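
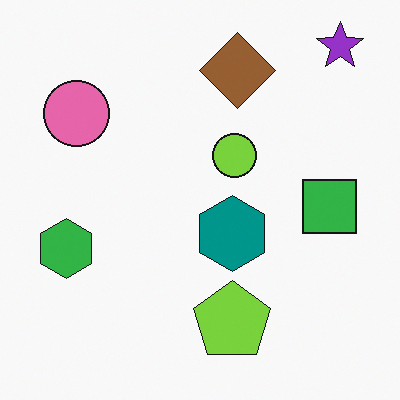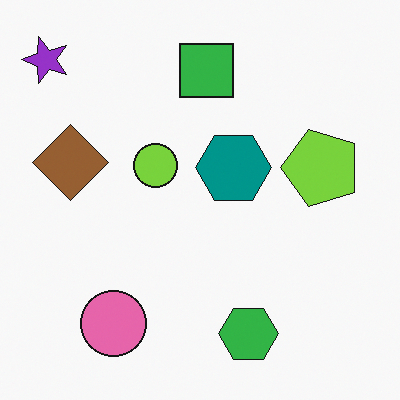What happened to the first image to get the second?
It was rotated 90° counter-clockwise.

The purple star sits in the top-right of the first image and the top-left of the second — consistent with a whole-image 90° counter-clockwise rotation.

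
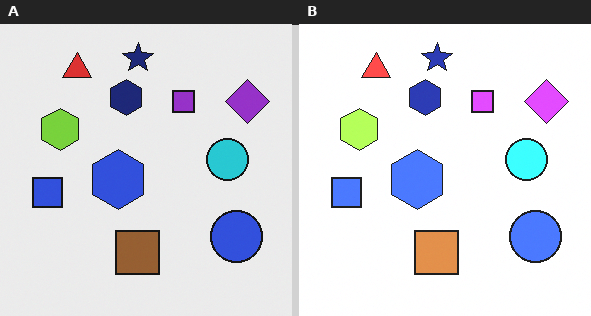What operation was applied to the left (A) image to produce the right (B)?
It was brightened a lot.

Every pixel — background and shapes alike — is uniformly brightened.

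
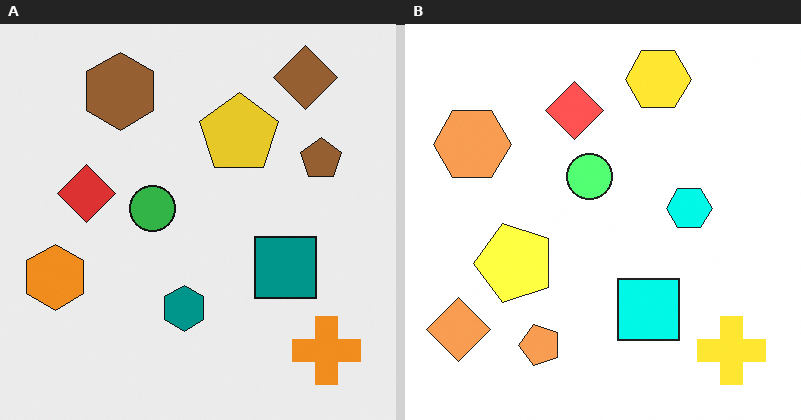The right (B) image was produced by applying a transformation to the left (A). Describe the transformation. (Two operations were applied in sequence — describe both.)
This is the original image transposed (reflected across the top-left ↔ bottom-right diagonal), then brightened a lot.

Shapes have swapped their row and column positions — what was in the top-right is now in the bottom-left — a diagonal reflection. Every pixel — background and shapes alike — is uniformly brightened.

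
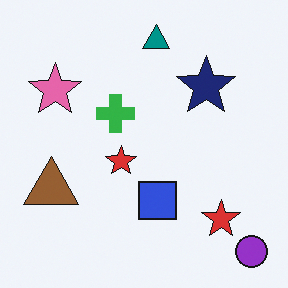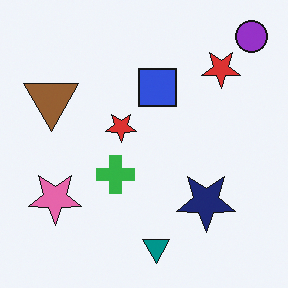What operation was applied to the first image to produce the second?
Flipped vertically (top ↔ bottom).

The purple circle is in the bottom-right of the first image and the top-right of the second — shapes on opposite sides of the horizontal midline have swapped in a mirror flip.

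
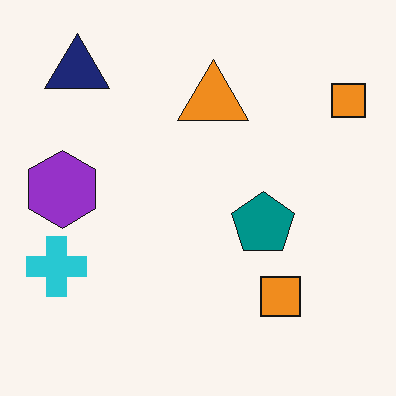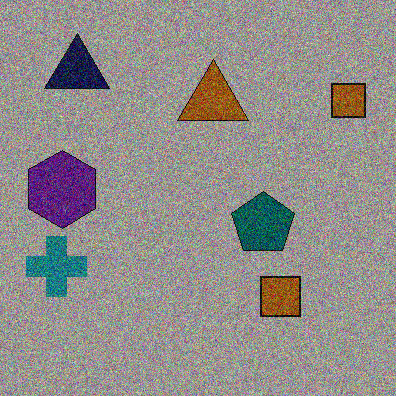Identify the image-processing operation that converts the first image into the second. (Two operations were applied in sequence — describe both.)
The second image is the first substantially darkened, then degraded with strong gaussian noise.

Every pixel — background and shapes alike — is uniformly darkened. Random speckle covers the whole image, including the flat background.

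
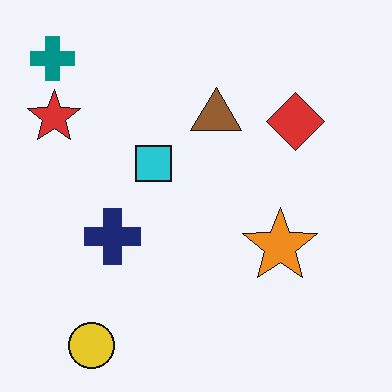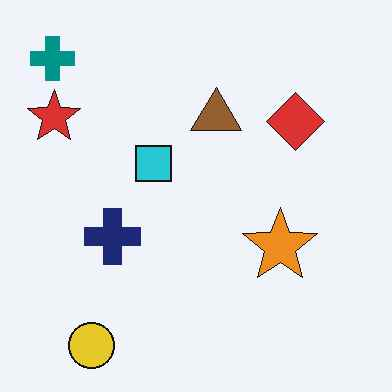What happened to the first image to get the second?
The image was JPEG-compressed with visible artifacts.

Blocky 8×8 compression artifacts appear around shape edges and the flat background shows ringing — characteristic JPEG degradation.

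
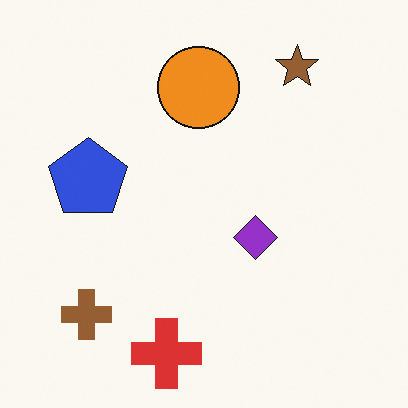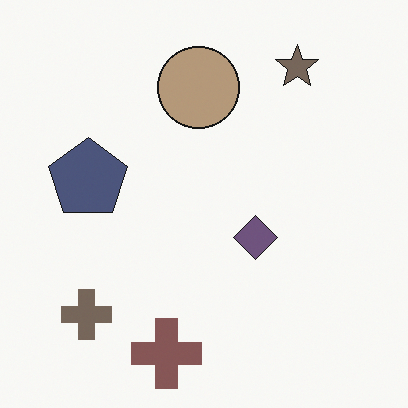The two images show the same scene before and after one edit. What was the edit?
The second image is the first made much more muted (saturation change).

All colors are more muted and greyish — a global saturation change.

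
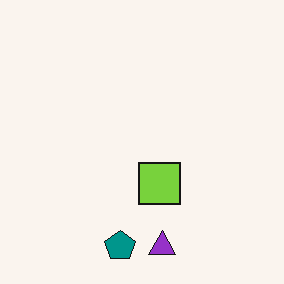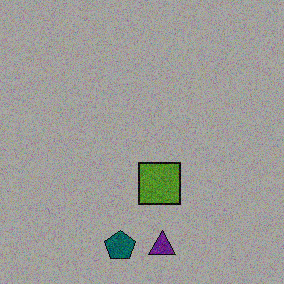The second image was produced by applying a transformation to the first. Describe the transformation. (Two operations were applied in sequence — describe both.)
The image was degraded with a thick layer of grain, then substantially darkened.

Random speckle covers the whole image, including the flat background. Every pixel — background and shapes alike — is uniformly darkened.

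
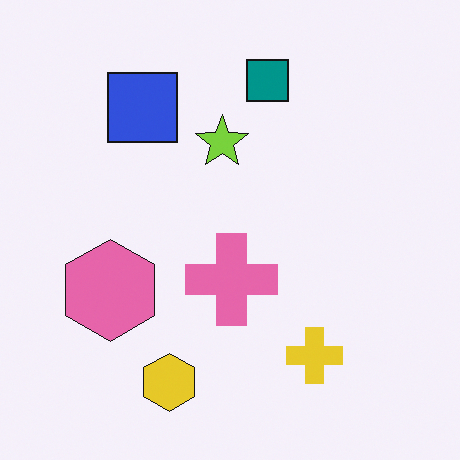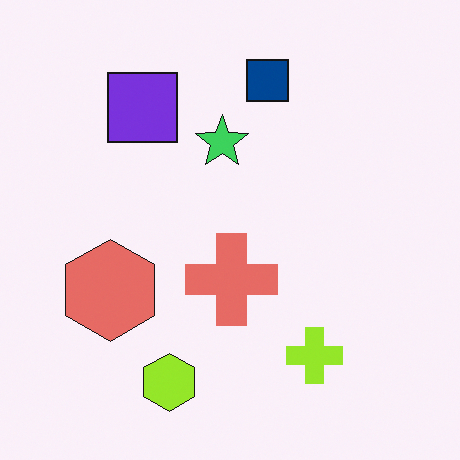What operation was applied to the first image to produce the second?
It was hue-shifted by a small amount.

Every shape's color has rotated by the same amount around the hue wheel — a uniform hue shift.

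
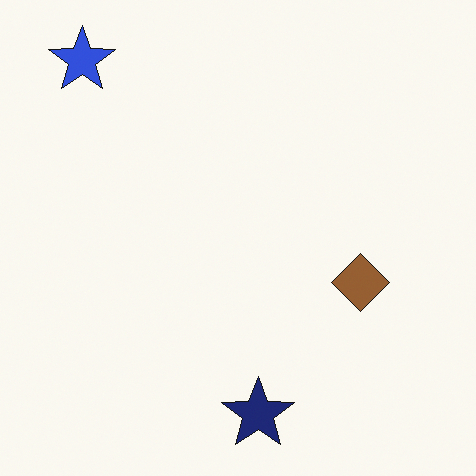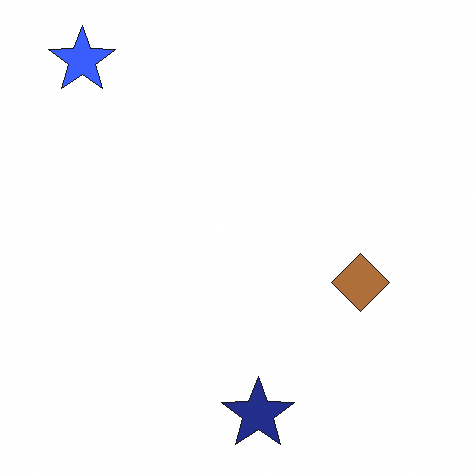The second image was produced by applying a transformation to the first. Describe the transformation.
The transformation is: brightened a little.

Every pixel — background and shapes alike — is uniformly brightened.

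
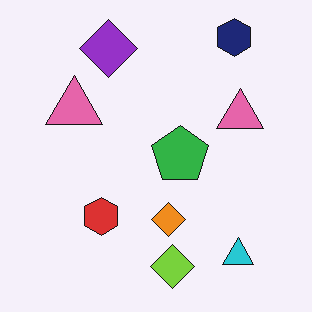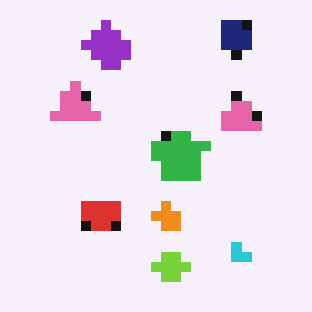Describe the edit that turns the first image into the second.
It was coarsely pixelated.

Shapes are reduced to large square blocks; fine edges and outlines are lost — a downscale-then-upscale (mosaic) effect.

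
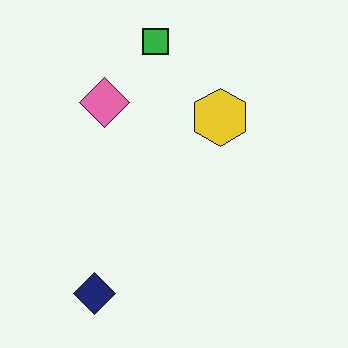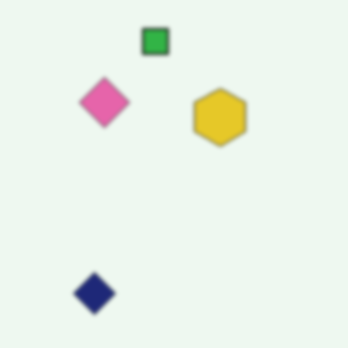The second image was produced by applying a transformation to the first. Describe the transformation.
The second image is the first slightly softened.

Shape edges and outlines are uniformly softened across the whole image.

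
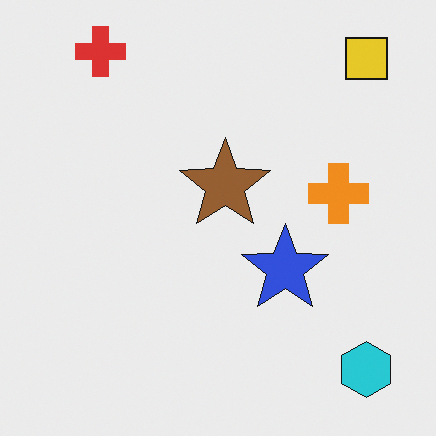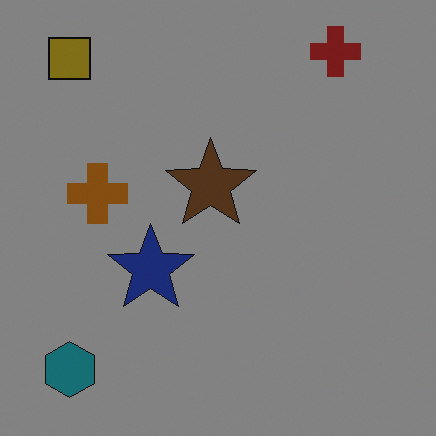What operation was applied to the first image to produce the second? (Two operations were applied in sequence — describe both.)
The transformation is: flipped horizontally (left ↔ right), then substantially darkened.

The yellow square is in the top-right of the first image and the top-left of the second — shapes on opposite sides of the vertical midline have swapped in a mirror flip. Every pixel — background and shapes alike — is uniformly darkened.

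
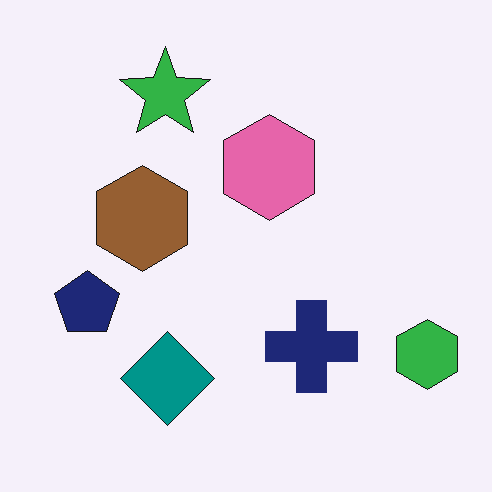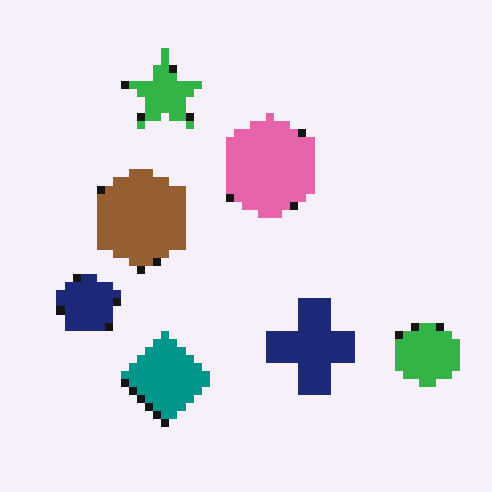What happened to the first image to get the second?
The transformation is: moderately pixelated.

Shapes are reduced to large square blocks; fine edges and outlines are lost — a downscale-then-upscale (mosaic) effect.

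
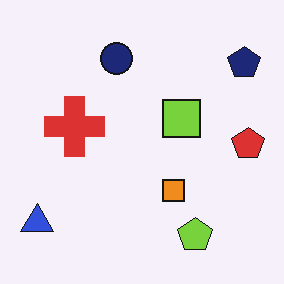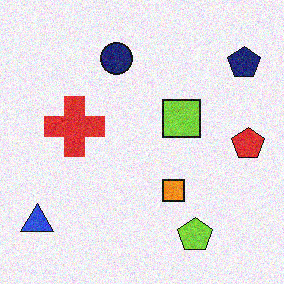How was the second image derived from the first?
The second image is the first degraded with moderate additive noise.

Random speckle covers the whole image, including the flat background.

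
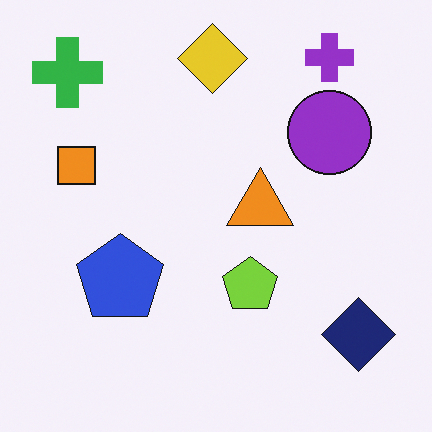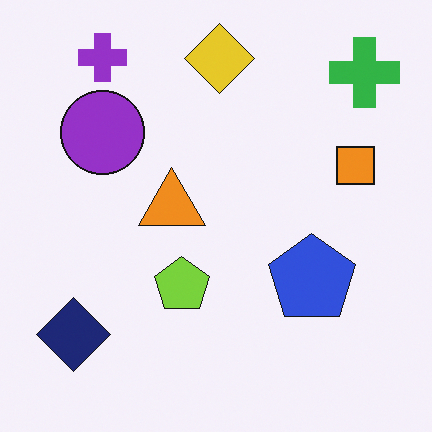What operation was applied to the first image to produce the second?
It was flipped horizontally (left ↔ right).

The green cross is in the top-left of the first image and the top-right of the second — shapes on opposite sides of the vertical midline have swapped in a mirror flip.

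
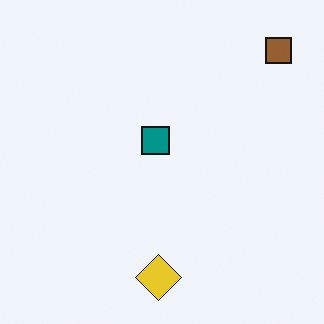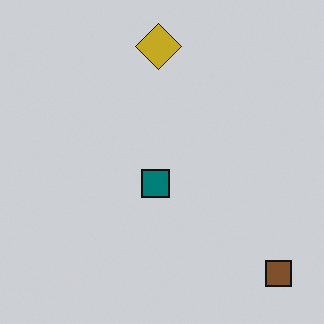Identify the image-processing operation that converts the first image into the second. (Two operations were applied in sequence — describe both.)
The second image is the first slightly darkened, then flipped vertically (top ↔ bottom).

Every pixel — background and shapes alike — is uniformly darkened. The yellow diamond is in the bottom of the first image and the top of the second — shapes on opposite sides of the horizontal midline have swapped in a mirror flip.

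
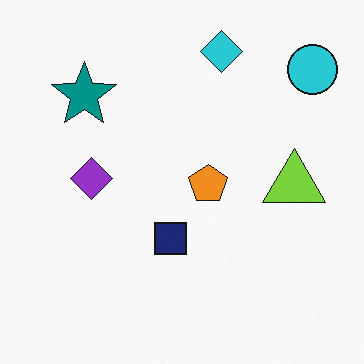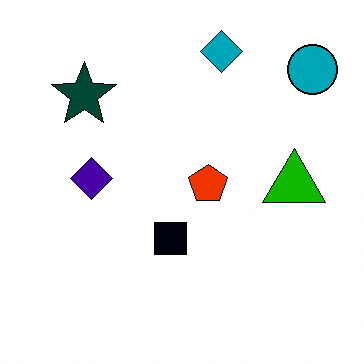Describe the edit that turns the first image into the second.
The transformation is: given much higher contrast.

Tones are pushed away from mid-grey across the whole image — a global contrast change.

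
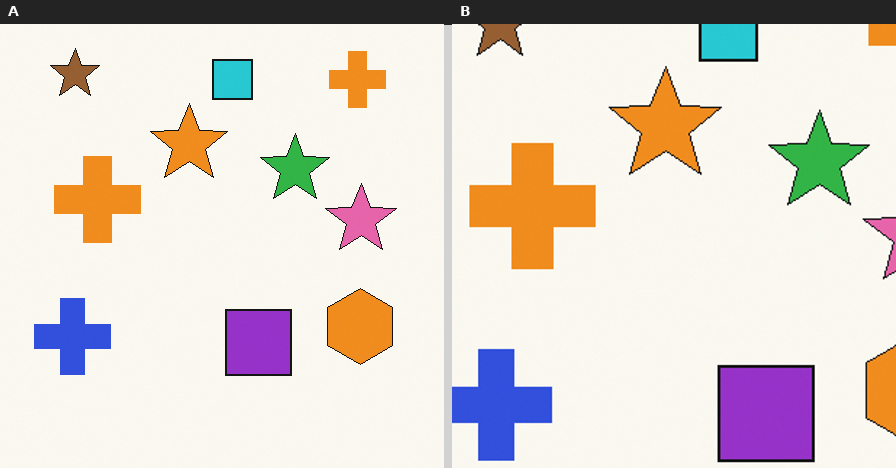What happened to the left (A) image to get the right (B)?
This is the original image cropped slightly and scaled back up.

The visible shapes are larger and the field of view is narrower; shapes near the original edges may be partly or wholly outside the frame — a crop-and-rescale.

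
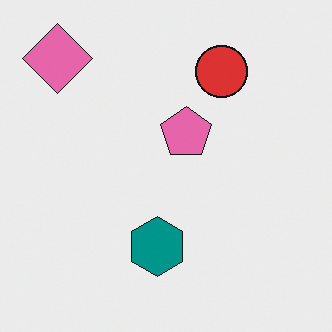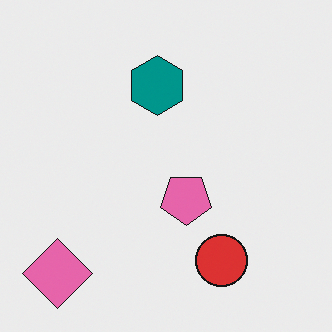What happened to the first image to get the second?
The second image is the first flipped vertically (top ↔ bottom).

The pink diamond is in the top-left of the first image and the bottom-left of the second — shapes on opposite sides of the horizontal midline have swapped in a mirror flip.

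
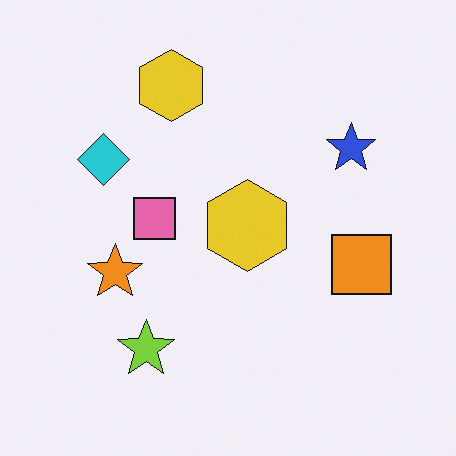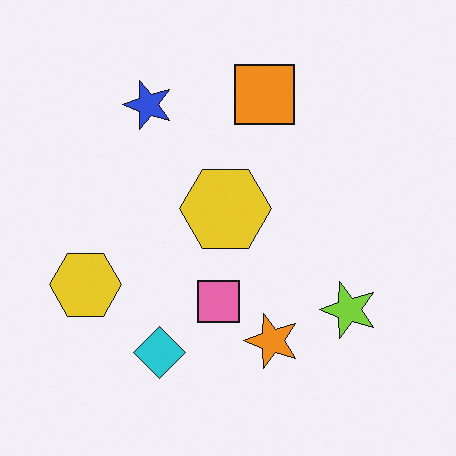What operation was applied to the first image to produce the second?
Rotated 90° counter-clockwise.

The blue star sits in the top-right of the first image and the top-left of the second — consistent with a whole-image 90° counter-clockwise rotation.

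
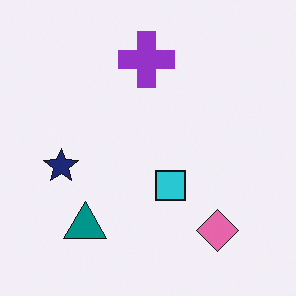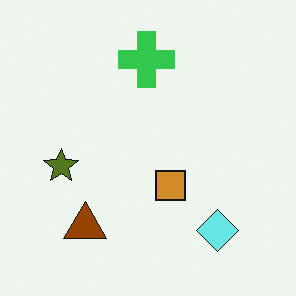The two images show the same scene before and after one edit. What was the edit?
Hue-shifted by a large amount.

Every shape's color has rotated by the same amount around the hue wheel — a uniform hue shift.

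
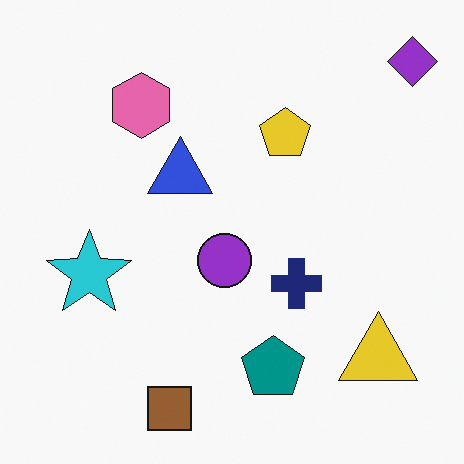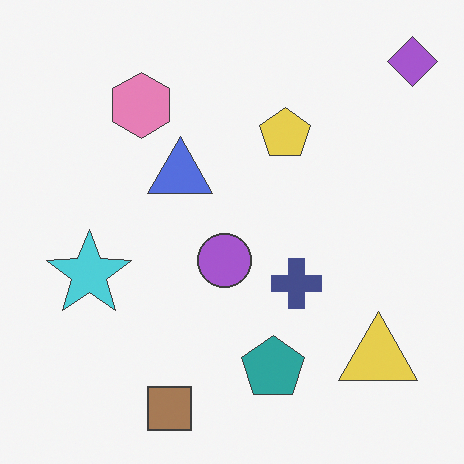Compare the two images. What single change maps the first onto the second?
The image was given slightly reduced contrast.

Tones are pushed toward mid-grey across the whole image — a global contrast change.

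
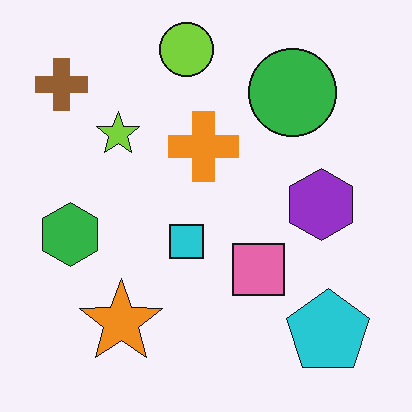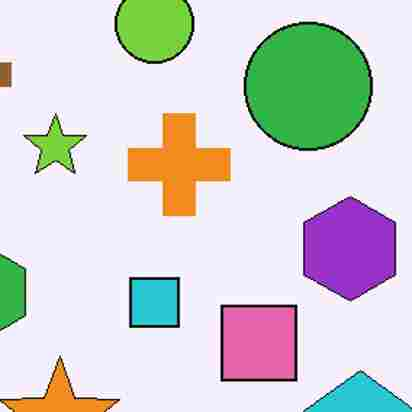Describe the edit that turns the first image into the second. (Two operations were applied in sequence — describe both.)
The image was cropped to a modestly smaller region and rescaled, then heavily JPEG-compressed with obvious blocking artifacts.

The visible shapes are larger and the field of view is narrower; shapes near the original edges may be partly or wholly outside the frame — a crop-and-rescale. Blocky 8×8 compression artifacts appear around shape edges and the flat background shows ringing — characteristic JPEG degradation.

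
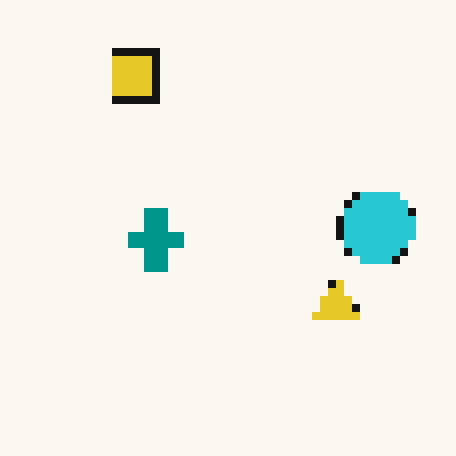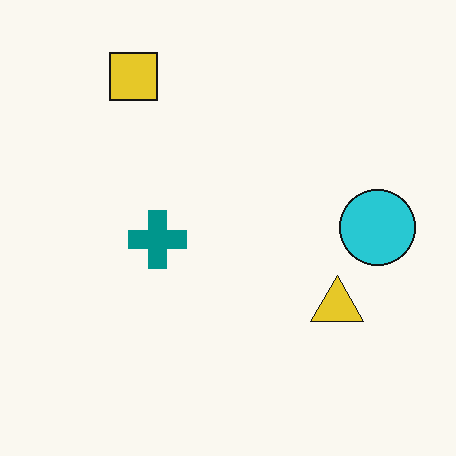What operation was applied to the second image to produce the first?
This is the original image moderately pixelated.

Shapes are reduced to large square blocks; fine edges and outlines are lost — a downscale-then-upscale (mosaic) effect.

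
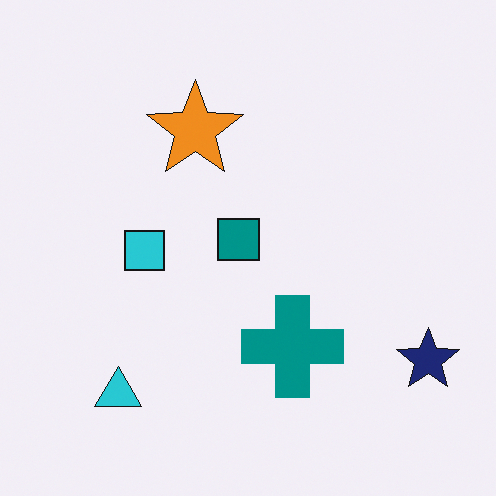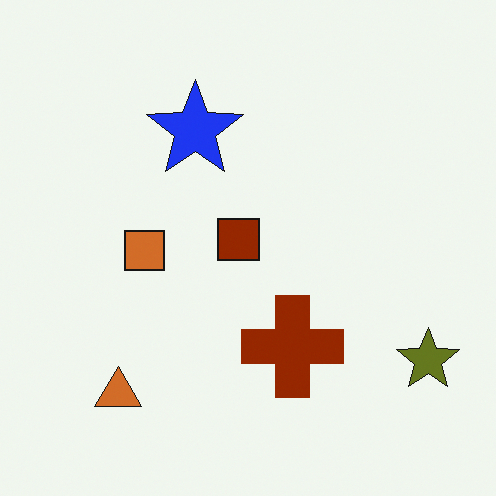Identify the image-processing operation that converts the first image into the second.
This is the original image hue-shifted by a large amount.

Every shape's color has rotated by the same amount around the hue wheel — a uniform hue shift.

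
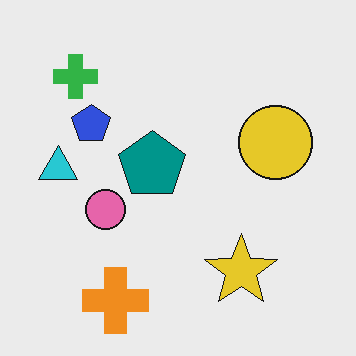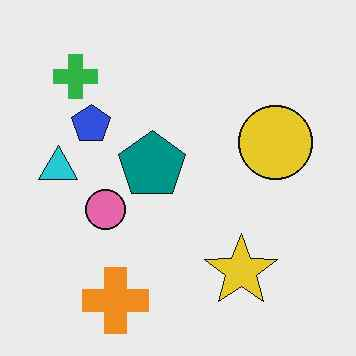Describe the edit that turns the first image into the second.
It was JPEG-compressed with visible artifacts.

Blocky 8×8 compression artifacts appear around shape edges and the flat background shows ringing — characteristic JPEG degradation.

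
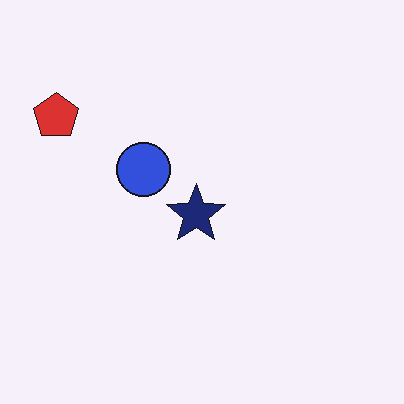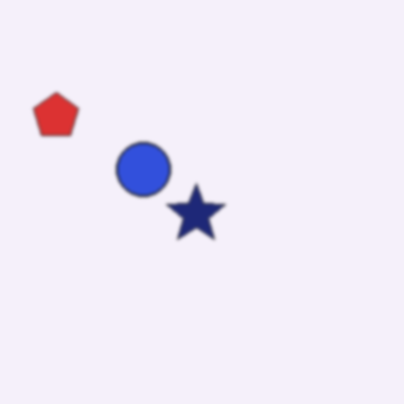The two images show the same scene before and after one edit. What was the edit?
The second image is the first slightly softened.

Shape edges and outlines are uniformly softened across the whole image.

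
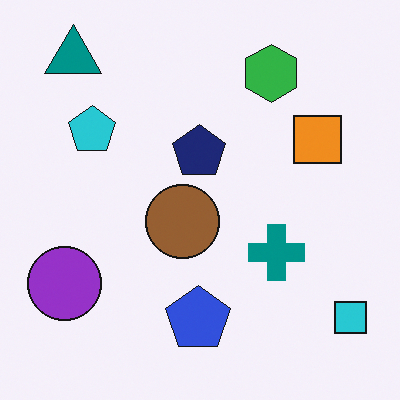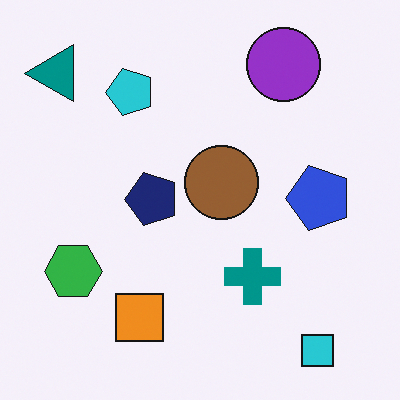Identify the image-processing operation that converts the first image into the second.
The second image is the first transposed (reflected across the top-left ↔ bottom-right diagonal).

Shapes have swapped their row and column positions — what was in the top-right is now in the bottom-left — a diagonal reflection.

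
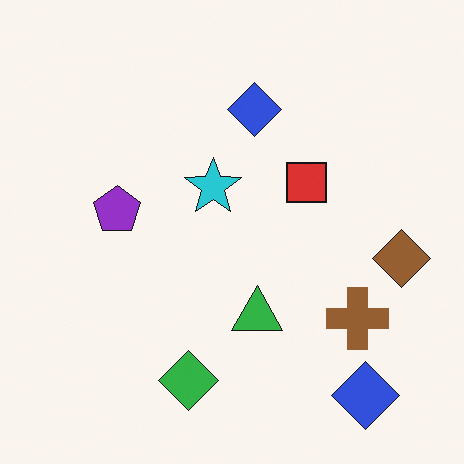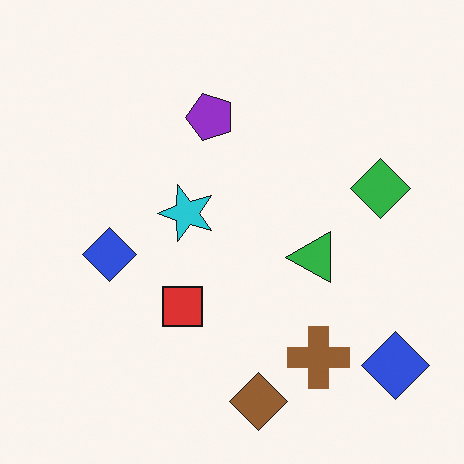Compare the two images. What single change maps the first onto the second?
The second image is the first transposed (reflected across the top-left ↔ bottom-right diagonal).

Shapes have swapped their row and column positions — what was in the top-right is now in the bottom-left — a diagonal reflection.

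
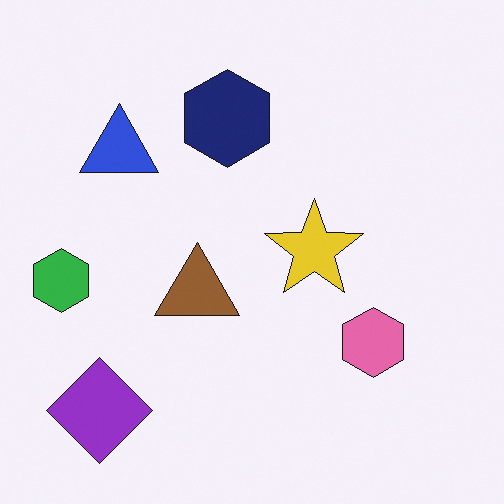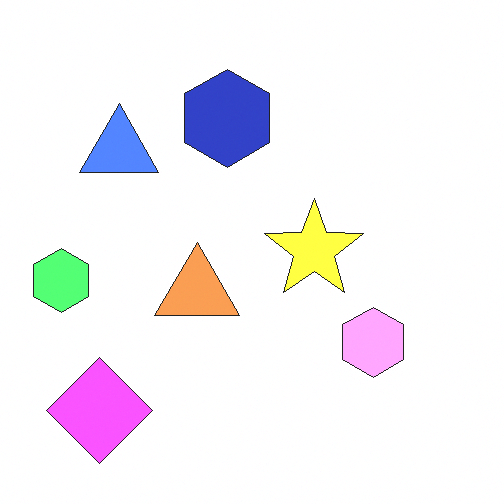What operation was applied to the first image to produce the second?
This is the original image brightened a lot.

Every pixel — background and shapes alike — is uniformly brightened.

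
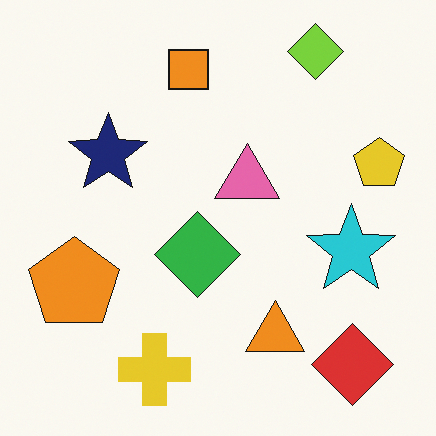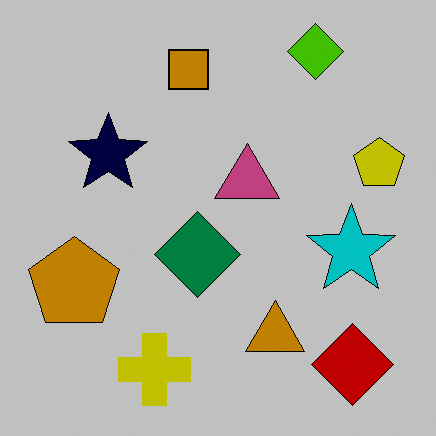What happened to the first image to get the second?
Heavily posterized to just a handful of flat colors.

Each flat color has snapped to a coarser quantized level — most visibly, the near-white background has dropped to a flat grey.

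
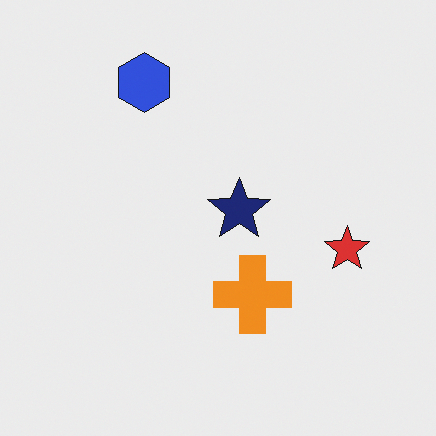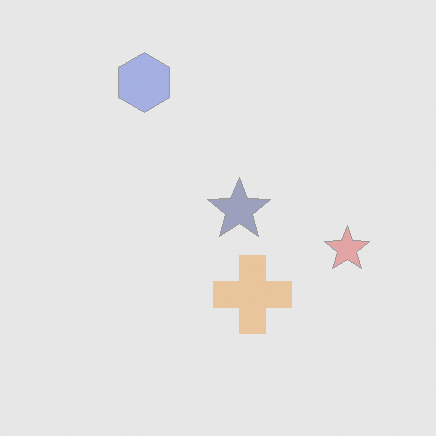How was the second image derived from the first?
It was given much lower contrast.

Tones are pushed toward mid-grey across the whole image — a global contrast change.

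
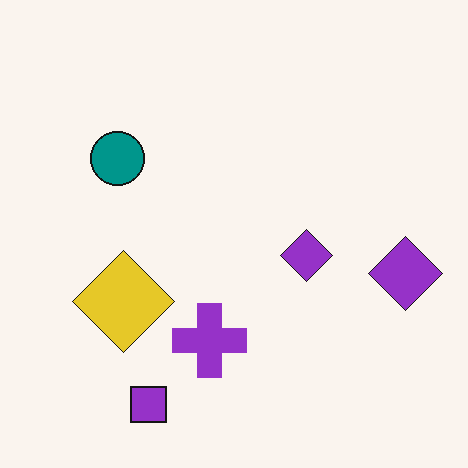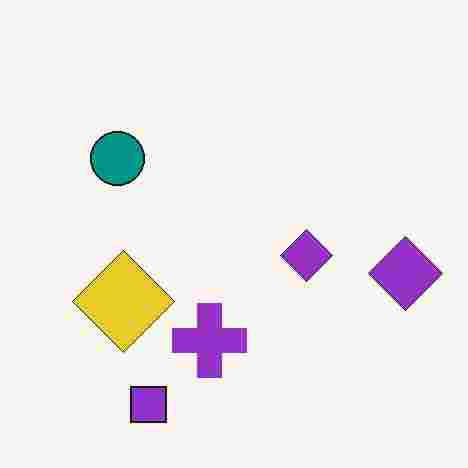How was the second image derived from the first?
The second image is the first heavily JPEG-compressed with obvious blocking artifacts.

Blocky 8×8 compression artifacts appear around shape edges and the flat background shows ringing — characteristic JPEG degradation.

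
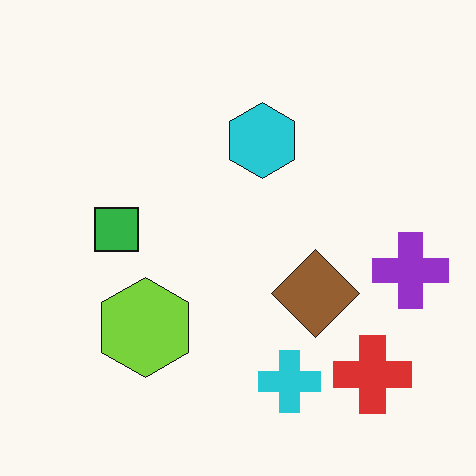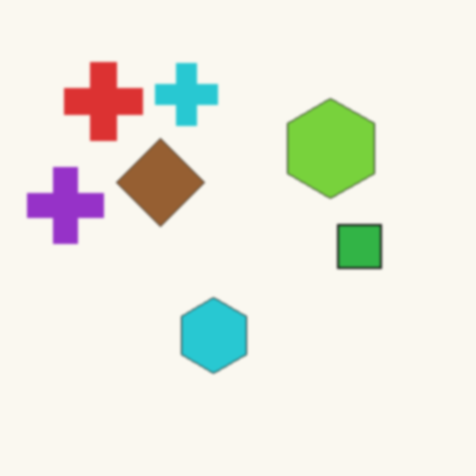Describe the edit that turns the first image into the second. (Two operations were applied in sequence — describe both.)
The second image is the first given a subtle gaussian blur, then rotated 180°.

Shape edges and outlines are uniformly softened across the whole image. The red cross sits in the bottom-right of the first image and the top-left of the second — consistent with a whole-image 180° rotation.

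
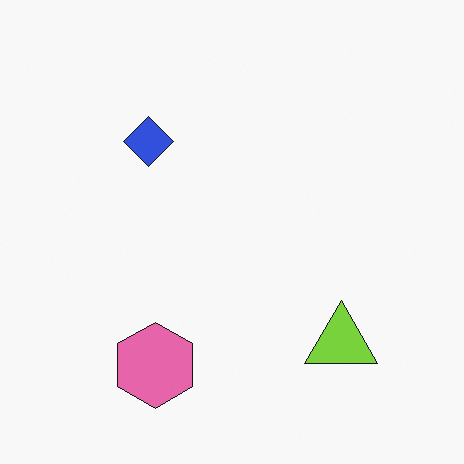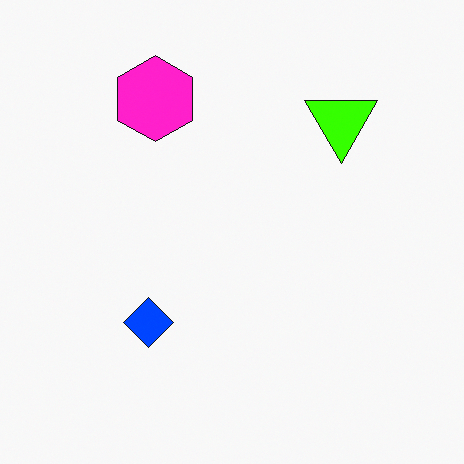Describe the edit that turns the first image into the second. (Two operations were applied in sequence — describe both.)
This is the original image flipped vertically (top ↔ bottom), then heavily oversaturated.

The pink hexagon is in the bottom of the first image and the top of the second — shapes on opposite sides of the horizontal midline have swapped in a mirror flip. All colors are more vivid — a global saturation change.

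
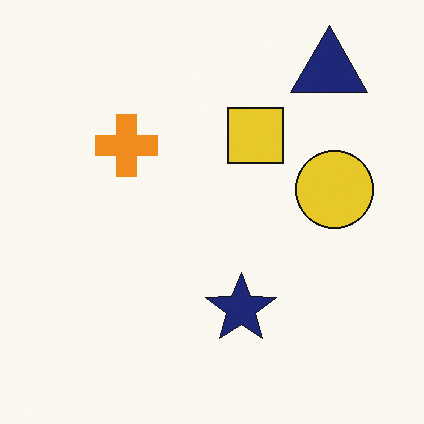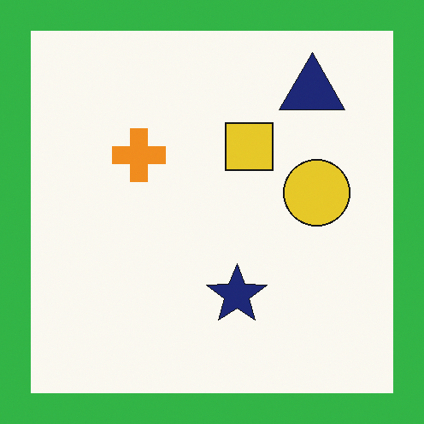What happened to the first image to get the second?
The image was framed with a green border.

A solid green frame runs around the edge of the second image, with the content slightly shrunk inside it.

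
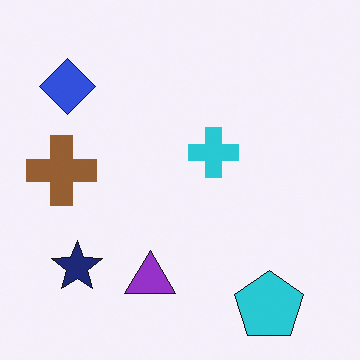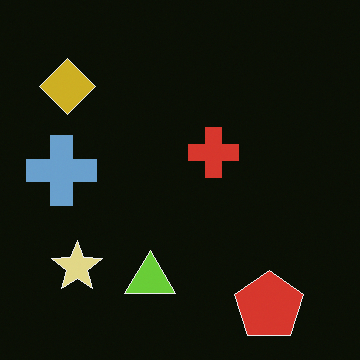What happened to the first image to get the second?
The second image is the first color-inverted (negative).

The light background has become dark and every shape's color is its complement — a photographic negative.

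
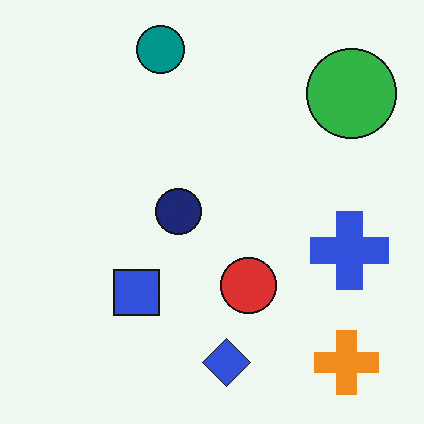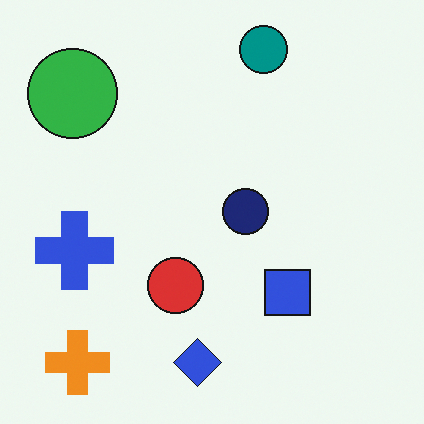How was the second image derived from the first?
This is the original image flipped horizontally (left ↔ right).

The green circle is in the top-right of the first image and the top-left of the second — shapes on opposite sides of the vertical midline have swapped in a mirror flip.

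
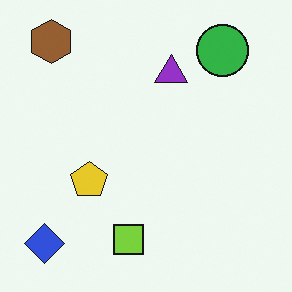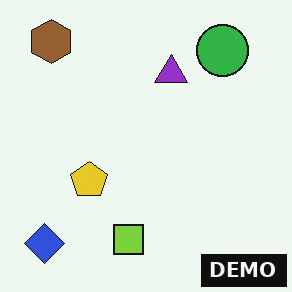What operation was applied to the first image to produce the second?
The image was watermarked with the text "DEMO" in the lower-right corner.

A dark label reading "DEMO" appears in the lower-right corner.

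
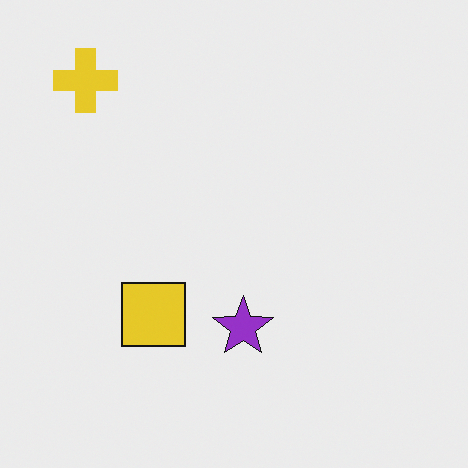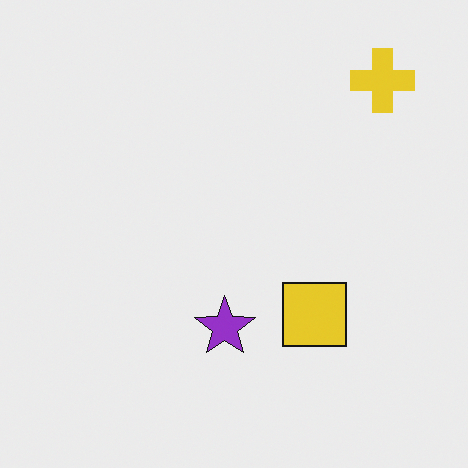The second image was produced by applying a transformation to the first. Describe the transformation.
This is the original image flipped horizontally (left ↔ right).

The yellow cross is in the top-left of the first image and the top-right of the second — shapes on opposite sides of the vertical midline have swapped in a mirror flip.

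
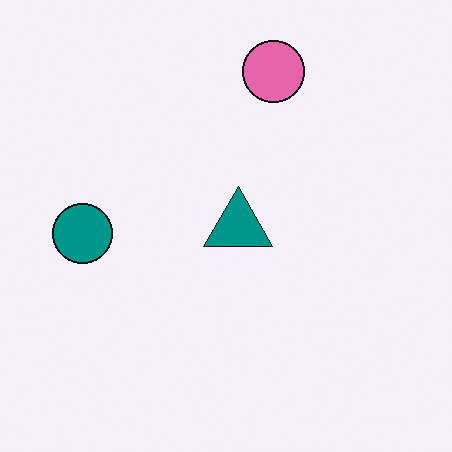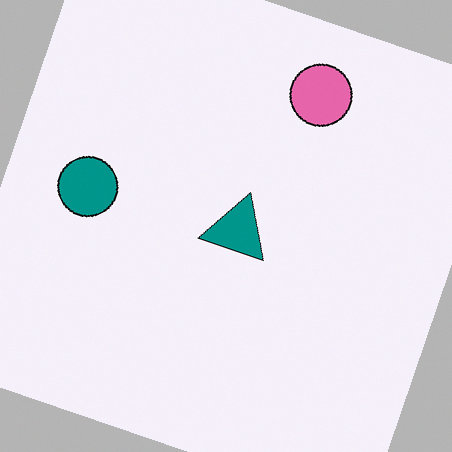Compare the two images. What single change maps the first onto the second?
The second image is the first rotated clockwise by a clearly visible amount.

Every shape is tilted by the same angle and the image corners show triangular fill wedges — a whole-image rotation by a non-right angle.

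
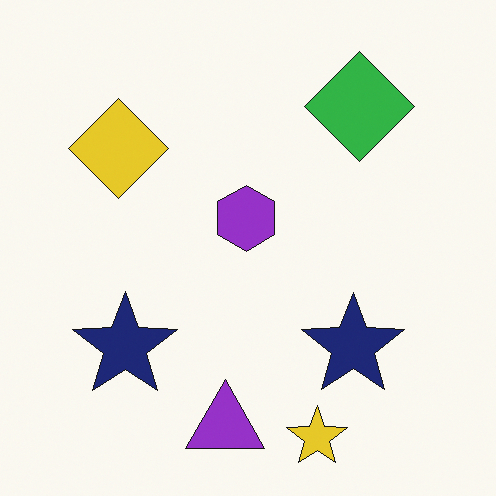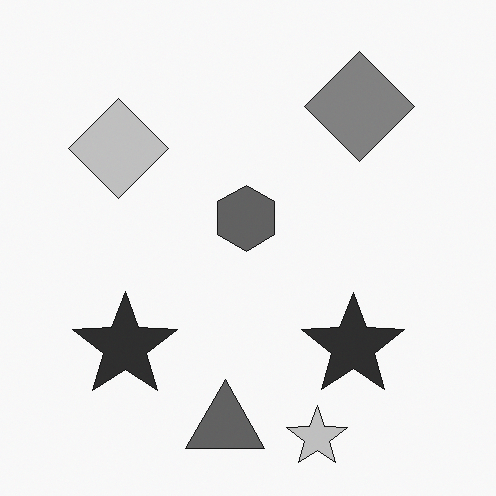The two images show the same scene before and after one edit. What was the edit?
Converted to grayscale.

All color is removed — every shape is now a shade of grey.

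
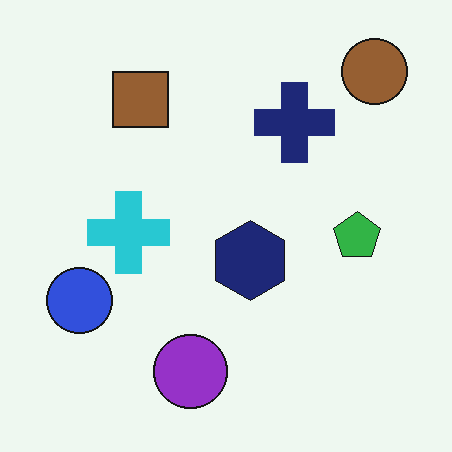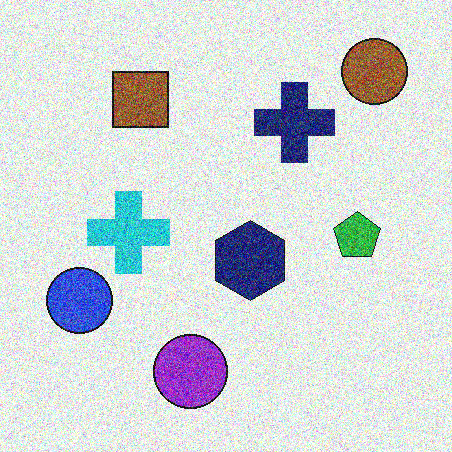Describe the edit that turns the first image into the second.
The transformation is: degraded with a thick layer of grain.

Random speckle covers the whole image, including the flat background.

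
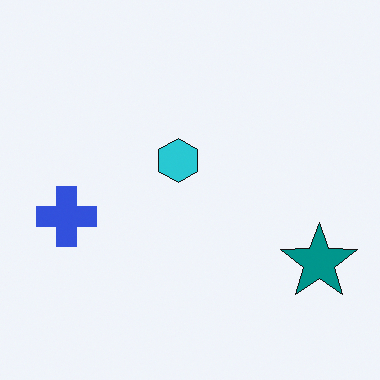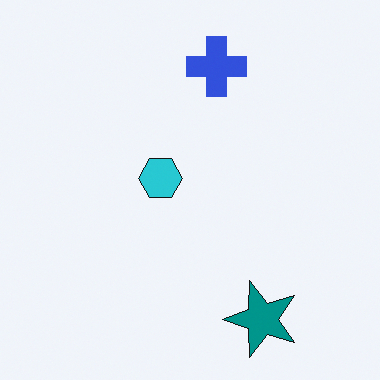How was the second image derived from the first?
Transposed (reflected across the top-left ↔ bottom-right diagonal).

Shapes have swapped their row and column positions — what was in the top-right is now in the bottom-left — a diagonal reflection.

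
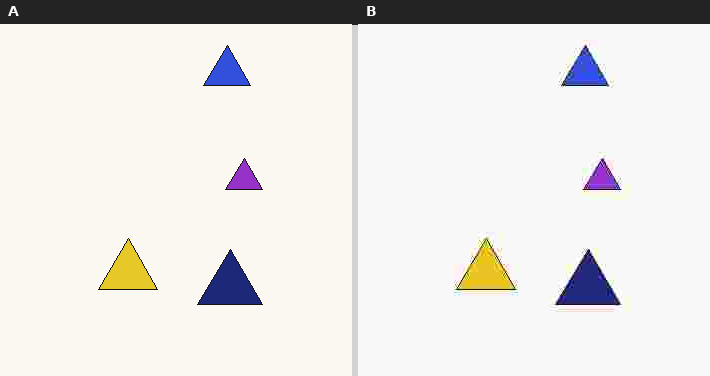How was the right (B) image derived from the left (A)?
This is the original image heavily JPEG-compressed with obvious blocking artifacts.

Blocky 8×8 compression artifacts appear around shape edges and the flat background shows ringing — characteristic JPEG degradation.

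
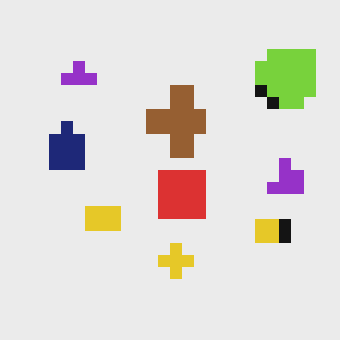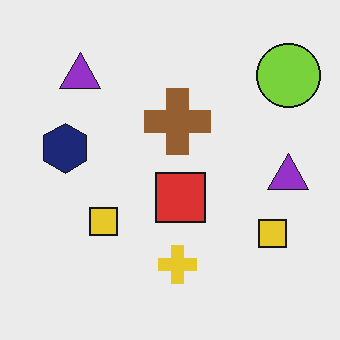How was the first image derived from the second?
The transformation is: coarsely pixelated.

Shapes are reduced to large square blocks; fine edges and outlines are lost — a downscale-then-upscale (mosaic) effect.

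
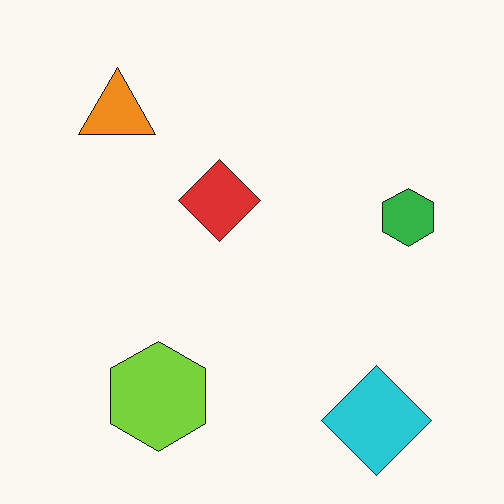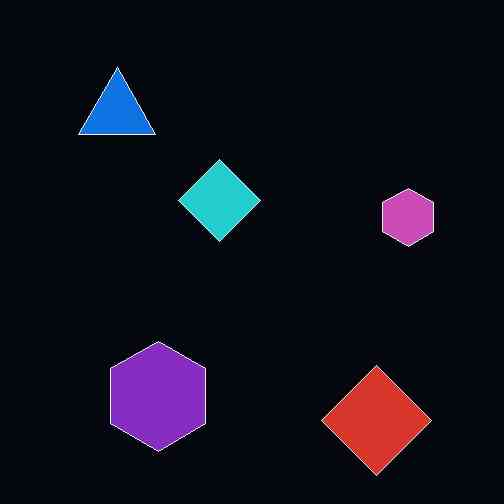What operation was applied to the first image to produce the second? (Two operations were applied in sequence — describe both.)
It was color-inverted (negative), then given moderate JPEG compression.

The light background has become dark and every shape's color is its complement — a photographic negative. Blocky 8×8 compression artifacts appear around shape edges and the flat background shows ringing — characteristic JPEG degradation.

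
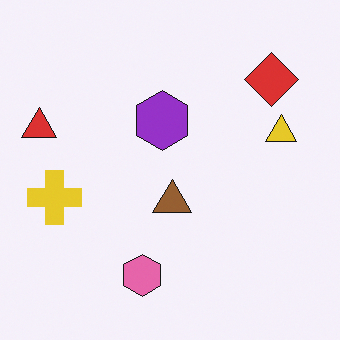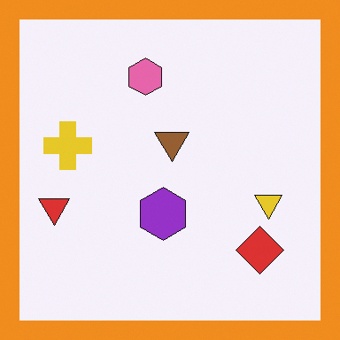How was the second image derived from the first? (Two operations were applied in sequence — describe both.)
This is the original image flipped vertically (top ↔ bottom), then framed with a orange border.

The pink hexagon is in the bottom of the first image and the top of the second — shapes on opposite sides of the horizontal midline have swapped in a mirror flip. A solid orange frame runs around the edge of the second image, with the content slightly shrunk inside it.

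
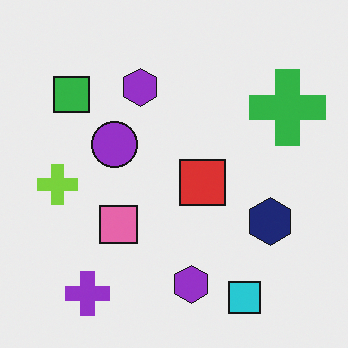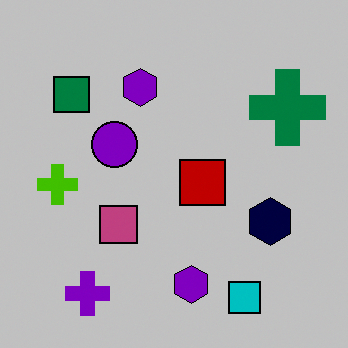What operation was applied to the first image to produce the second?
The transformation is: heavily posterized to just a handful of flat colors.

Each flat color has snapped to a coarser quantized level — most visibly, the near-white background has dropped to a flat grey.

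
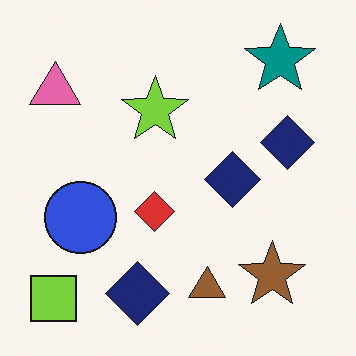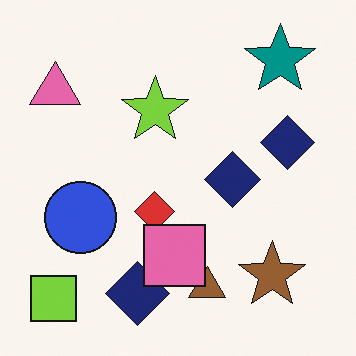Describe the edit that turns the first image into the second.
It was overlaid with an additional pink square.

A pink square appears in the second image that is absent from the first.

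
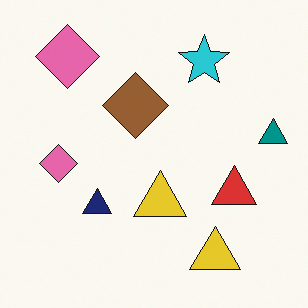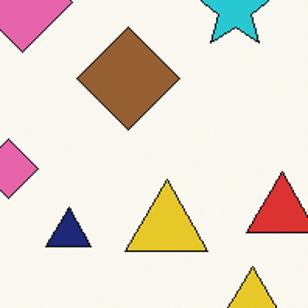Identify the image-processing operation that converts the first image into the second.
Cropped slightly and scaled back up.

The visible shapes are larger and the field of view is narrower; shapes near the original edges may be partly or wholly outside the frame — a crop-and-rescale.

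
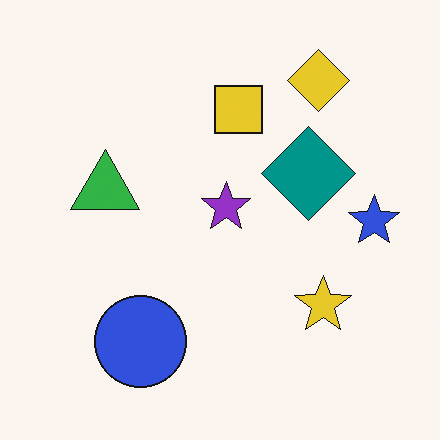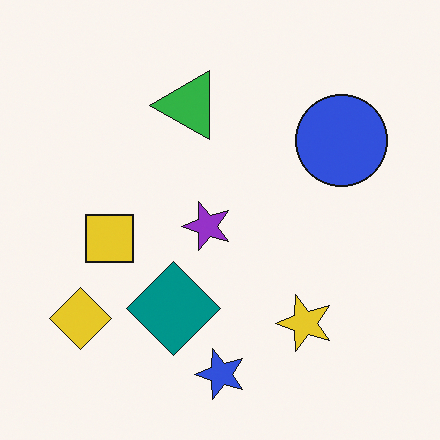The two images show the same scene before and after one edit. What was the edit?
The transformation is: transposed (reflected across the top-left ↔ bottom-right diagonal).

Shapes have swapped their row and column positions — what was in the top-right is now in the bottom-left — a diagonal reflection.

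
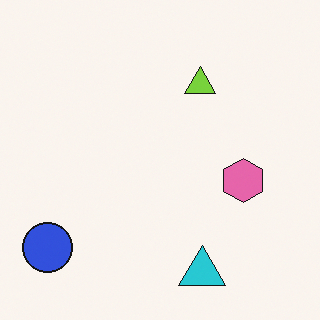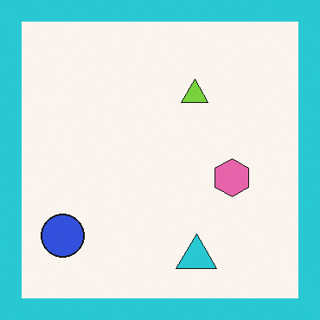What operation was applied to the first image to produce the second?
The image was framed with a cyan border.

A solid cyan frame runs around the edge of the second image, with the content slightly shrunk inside it.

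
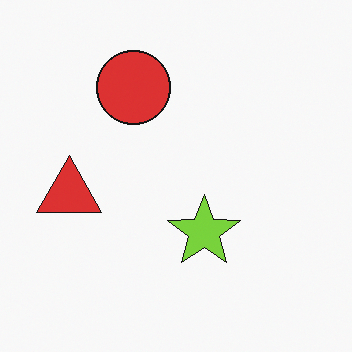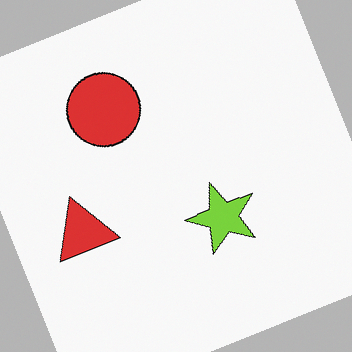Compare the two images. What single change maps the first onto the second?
Rotated counter-clockwise by a clearly visible amount.

Every shape is tilted by the same angle and the image corners show triangular fill wedges — a whole-image rotation by a non-right angle.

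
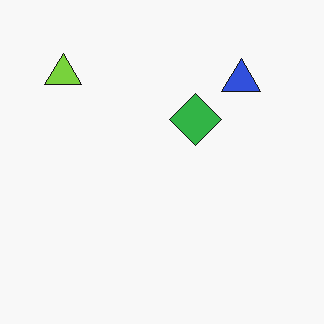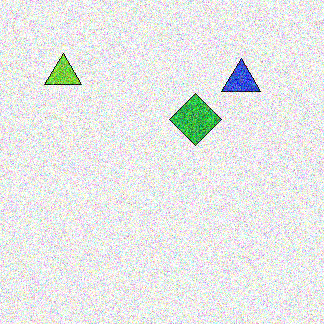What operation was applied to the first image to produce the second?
This is the original image degraded with heavy additive noise.

Random speckle covers the whole image, including the flat background.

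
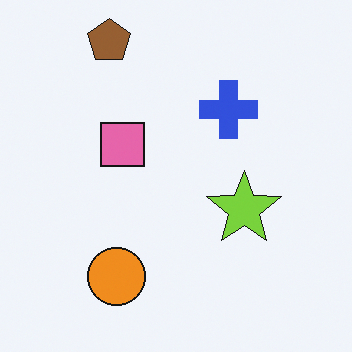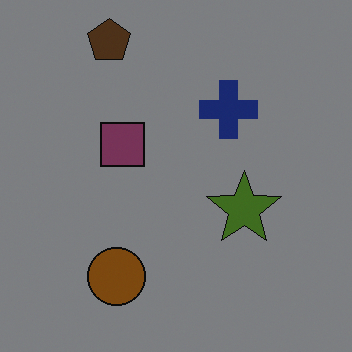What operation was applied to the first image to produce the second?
Noticeably darkened.

Every pixel — background and shapes alike — is uniformly darkened.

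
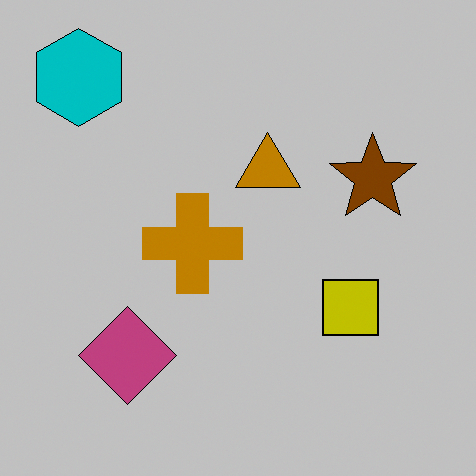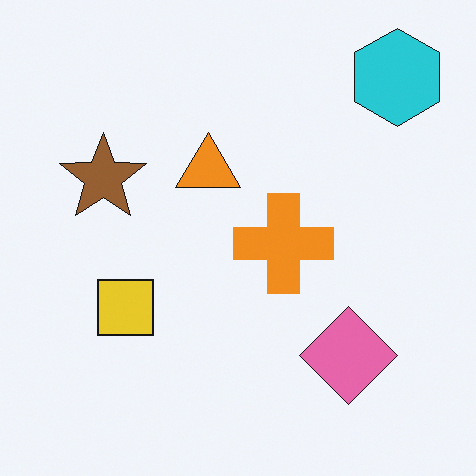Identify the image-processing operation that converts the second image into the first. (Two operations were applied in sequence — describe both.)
The transformation is: heavily posterized to just a handful of flat colors, then flipped horizontally (left ↔ right).

Each flat color has snapped to a coarser quantized level — most visibly, the near-white background has dropped to a flat grey. The cyan hexagon is in the top-right of the second image and the top-left of the first — shapes on opposite sides of the vertical midline have swapped in a mirror flip.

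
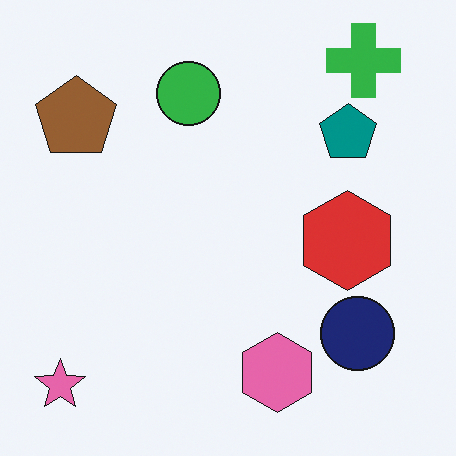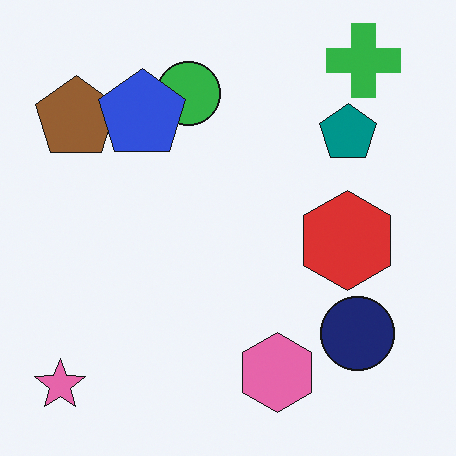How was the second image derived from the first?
The transformation is: overlaid with an additional blue pentagon.

A blue pentagon appears in the second image that is absent from the first.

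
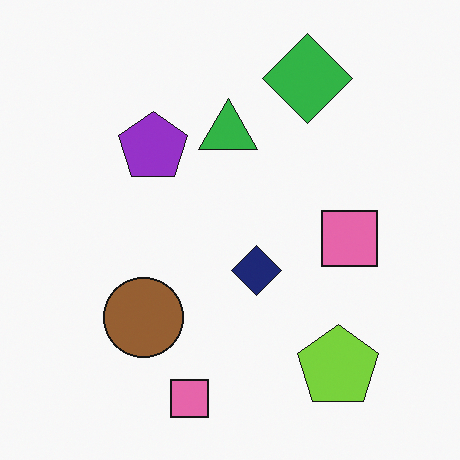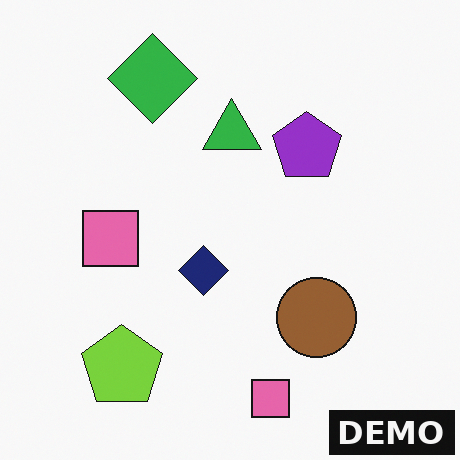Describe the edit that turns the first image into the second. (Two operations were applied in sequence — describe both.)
It was flipped horizontally (left ↔ right), then watermarked with the text "DEMO" in the lower-right corner.

The lime pentagon is in the bottom-right of the first image and the bottom-left of the second — shapes on opposite sides of the vertical midline have swapped in a mirror flip. A dark label reading "DEMO" appears in the lower-right corner.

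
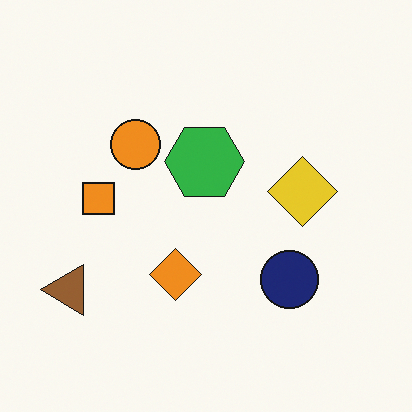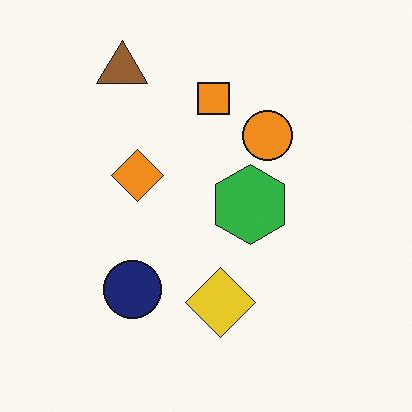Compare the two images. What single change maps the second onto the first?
Rotated 90° counter-clockwise.

The brown triangle sits in the top-left of the second image and the bottom-left of the first — consistent with a whole-image 90° counter-clockwise rotation.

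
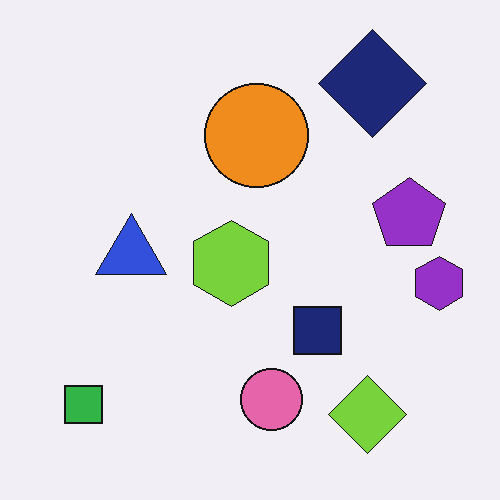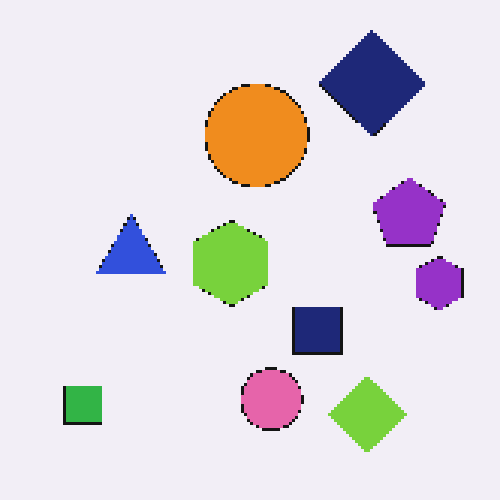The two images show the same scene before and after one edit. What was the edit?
It was mildly pixelated.

Shapes are reduced to large square blocks; fine edges and outlines are lost — a downscale-then-upscale (mosaic) effect.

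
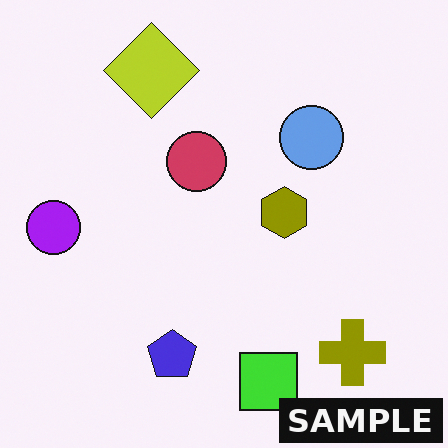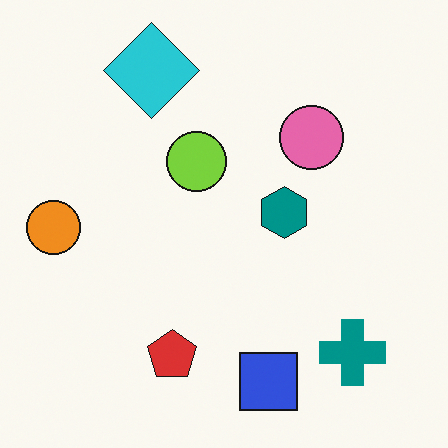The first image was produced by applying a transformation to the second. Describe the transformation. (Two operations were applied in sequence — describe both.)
The image was hue-shifted by a large amount, then watermarked with the text "SAMPLE" in the lower-right corner.

Every shape's color has rotated by the same amount around the hue wheel — a uniform hue shift. A dark label reading "SAMPLE" appears in the lower-right corner.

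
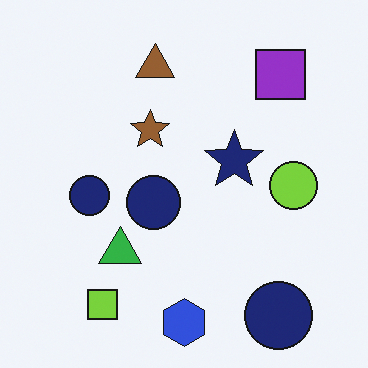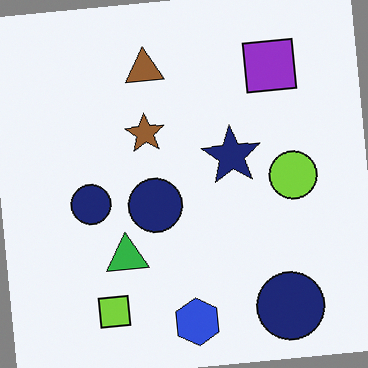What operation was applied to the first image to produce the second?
It was rotated counter-clockwise by a few degrees.

Every shape is tilted by the same angle and the image corners show triangular fill wedges — a whole-image rotation by a non-right angle.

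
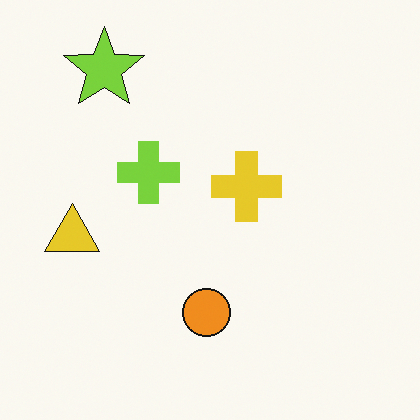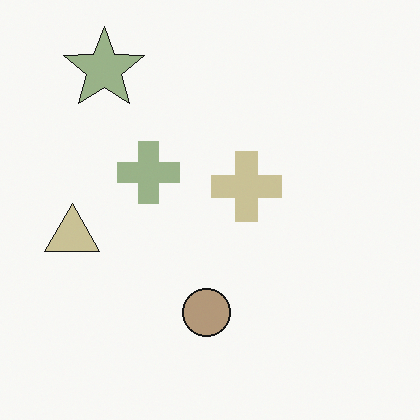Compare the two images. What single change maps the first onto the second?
The transformation is: made much more muted (saturation change).

All colors are more muted and greyish — a global saturation change.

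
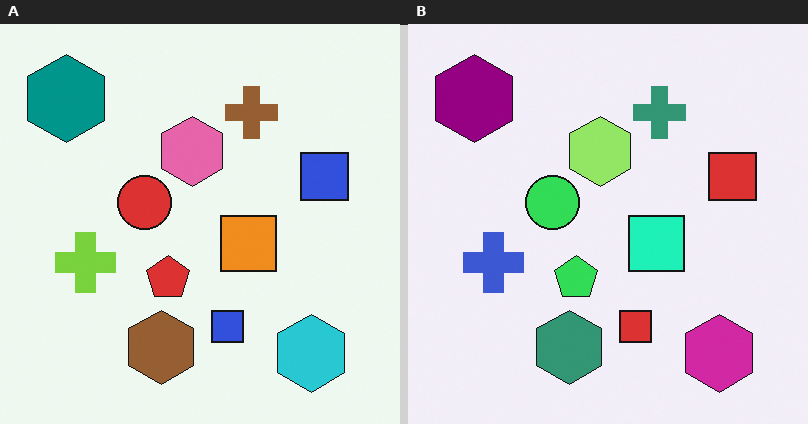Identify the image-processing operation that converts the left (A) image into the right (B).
The image was hue-shifted by a moderate amount.

Every shape's color has rotated by the same amount around the hue wheel — a uniform hue shift.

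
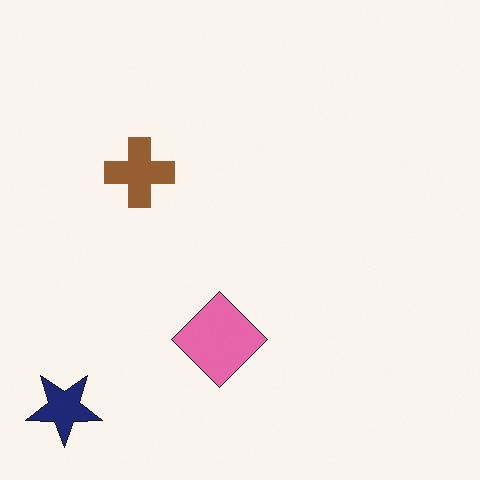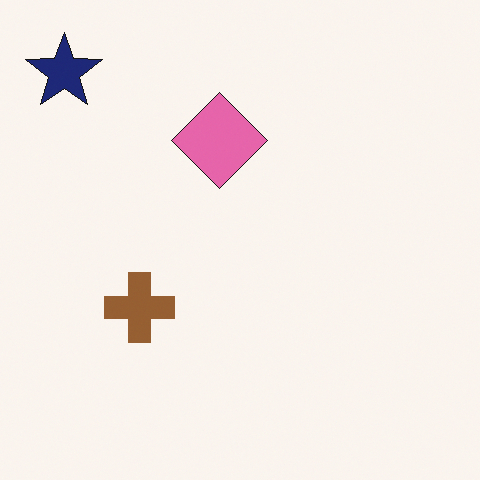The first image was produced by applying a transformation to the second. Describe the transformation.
Flipped vertically (top ↔ bottom).

The navy star is in the top-left of the second image and the bottom-left of the first — shapes on opposite sides of the horizontal midline have swapped in a mirror flip.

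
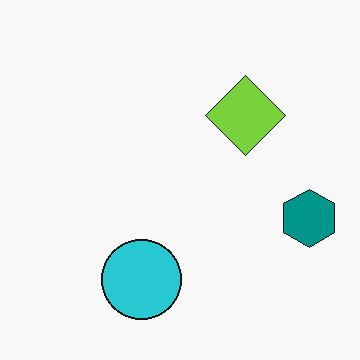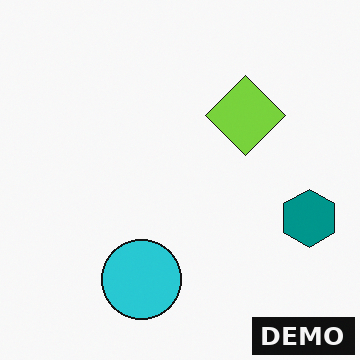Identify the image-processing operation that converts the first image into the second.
It was watermarked with the text "DEMO" in the lower-right corner.

A dark label reading "DEMO" appears in the lower-right corner.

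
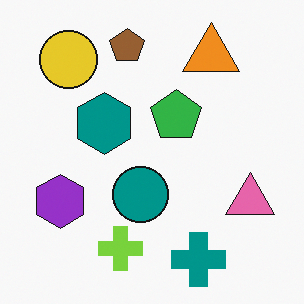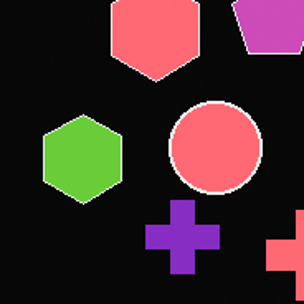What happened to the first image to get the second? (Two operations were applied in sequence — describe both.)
The second image is the first color-inverted (negative), then cropped to a noticeably smaller region and rescaled.

The light background has become dark and every shape's color is its complement — a photographic negative. The visible shapes are larger and the field of view is narrower; shapes near the original edges may be partly or wholly outside the frame — a crop-and-rescale.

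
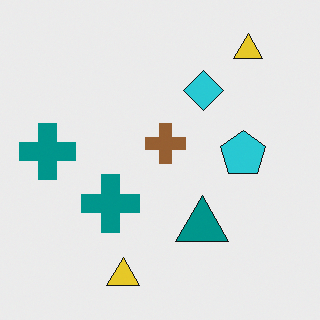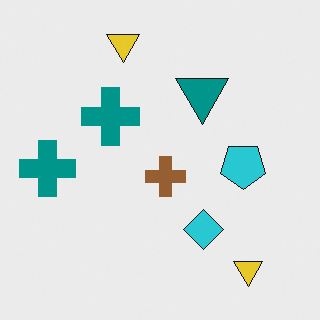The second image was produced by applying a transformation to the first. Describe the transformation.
The second image is the first flipped vertically (top ↔ bottom).

The cyan diamond is in the top of the first image and the bottom of the second — shapes on opposite sides of the horizontal midline have swapped in a mirror flip.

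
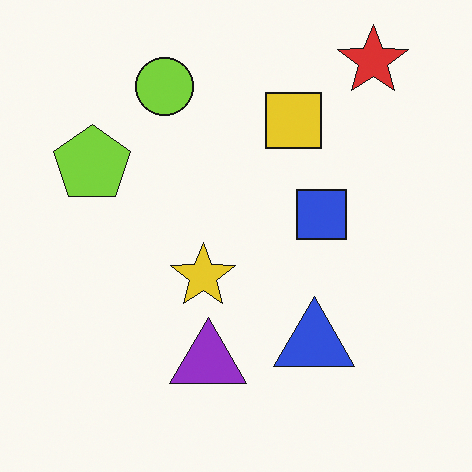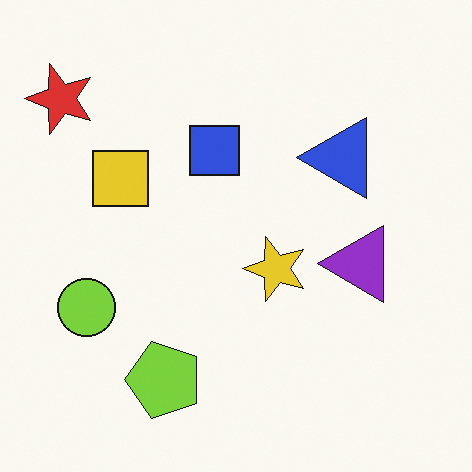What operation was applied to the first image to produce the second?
The second image is the first rotated 90° counter-clockwise.

The red star sits in the top-right of the first image and the top-left of the second — consistent with a whole-image 90° counter-clockwise rotation.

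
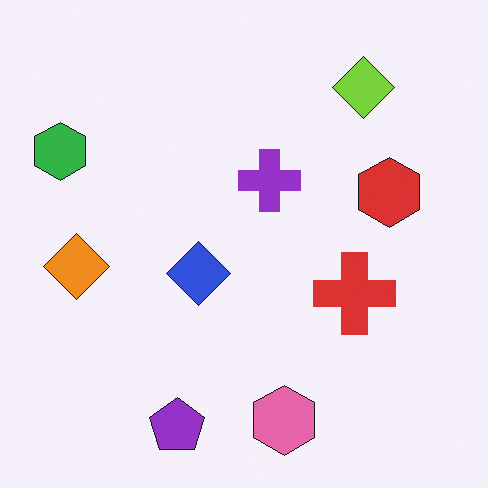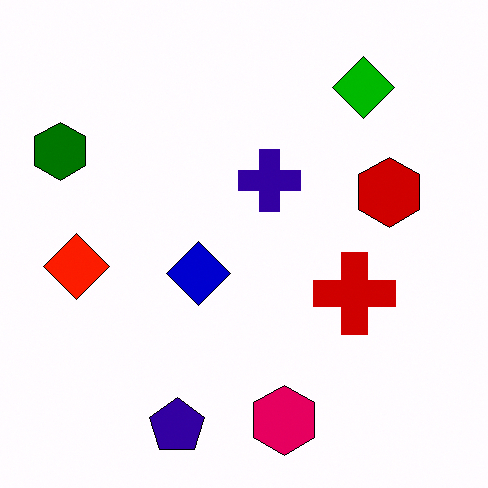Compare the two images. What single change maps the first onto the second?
The second image is the first boosted in contrast.

Tones are pushed away from mid-grey across the whole image — a global contrast change.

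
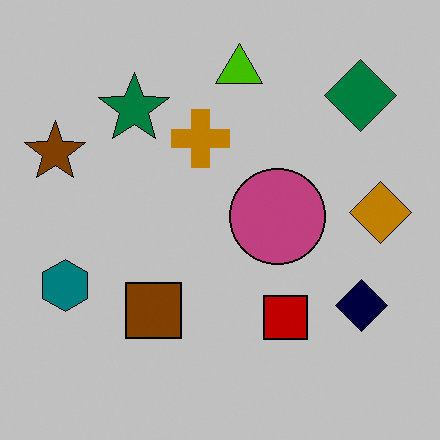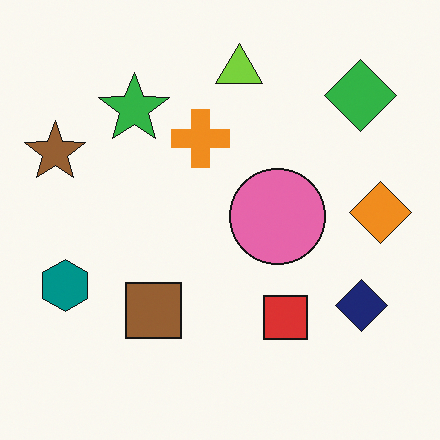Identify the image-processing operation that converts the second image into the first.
Heavily posterized to just a handful of flat colors.

Each flat color has snapped to a coarser quantized level — most visibly, the near-white background has dropped to a flat grey.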